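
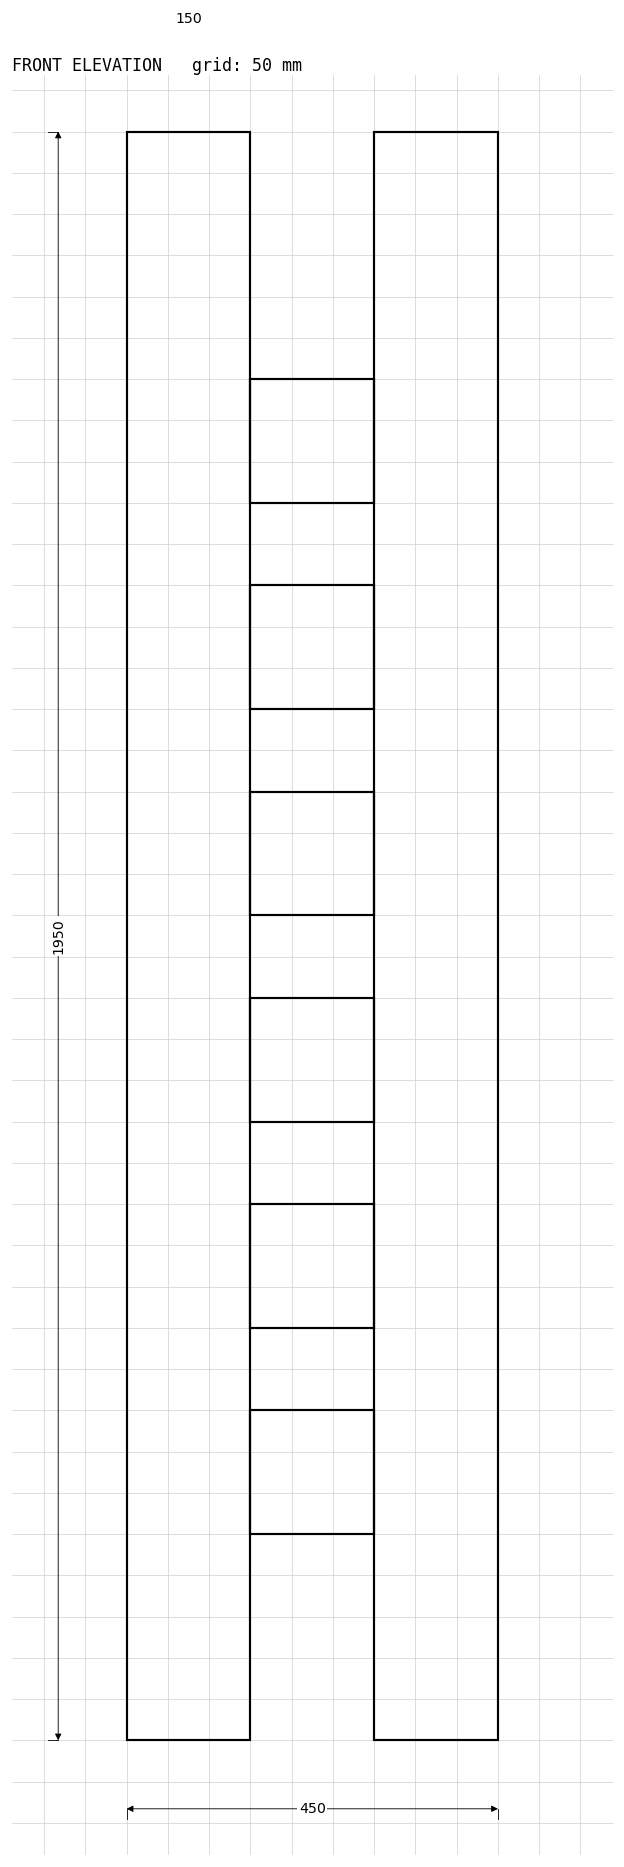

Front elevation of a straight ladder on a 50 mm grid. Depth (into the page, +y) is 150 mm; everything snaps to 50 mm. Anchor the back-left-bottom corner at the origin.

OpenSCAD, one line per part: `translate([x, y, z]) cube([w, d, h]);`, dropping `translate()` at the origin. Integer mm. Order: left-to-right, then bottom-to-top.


cube([150, 150, 1950]);
translate([150, 0, 250]) cube([150, 150, 150]);
translate([150, 0, 500]) cube([150, 150, 150]);
translate([150, 0, 750]) cube([150, 150, 150]);
translate([150, 0, 1000]) cube([150, 150, 150]);
translate([150, 0, 1250]) cube([150, 150, 150]);
translate([150, 0, 1500]) cube([150, 150, 150]);
translate([300, 0, 0]) cube([150, 150, 1950]);


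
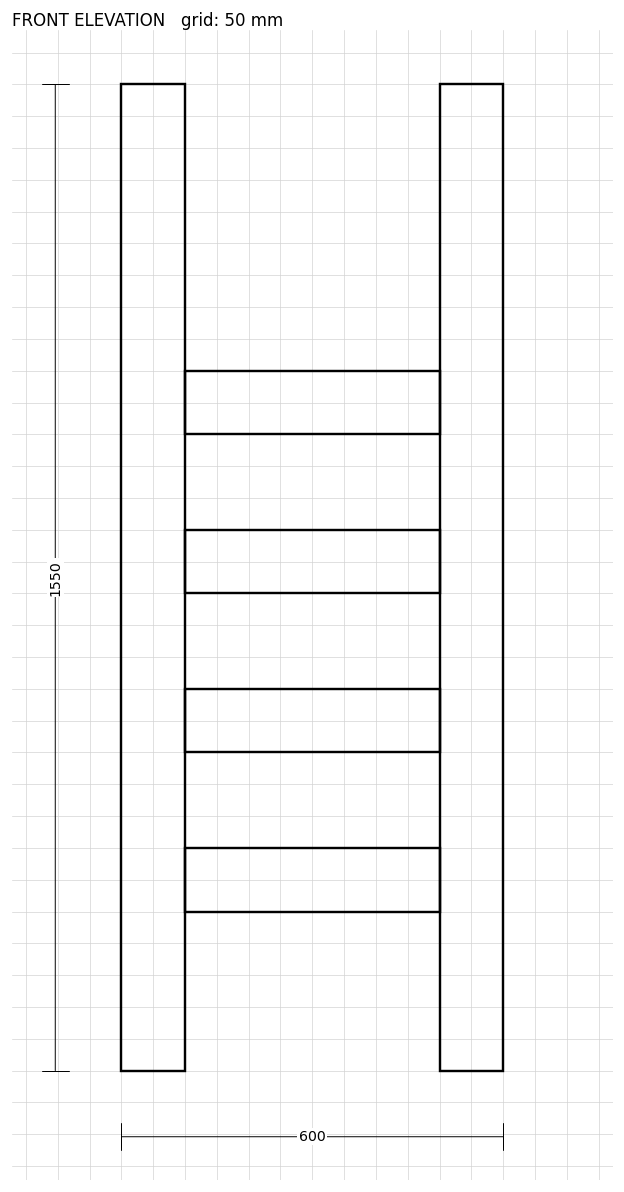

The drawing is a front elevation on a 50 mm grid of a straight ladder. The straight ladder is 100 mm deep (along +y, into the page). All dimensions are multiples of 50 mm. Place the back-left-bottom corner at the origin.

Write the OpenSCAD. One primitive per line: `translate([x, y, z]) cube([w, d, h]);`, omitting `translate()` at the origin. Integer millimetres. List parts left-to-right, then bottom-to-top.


cube([100, 100, 1550]);
translate([100, 0, 250]) cube([400, 100, 100]);
translate([100, 0, 500]) cube([400, 100, 100]);
translate([100, 0, 750]) cube([400, 100, 100]);
translate([100, 0, 1000]) cube([400, 100, 100]);
translate([500, 0, 0]) cube([100, 100, 1550]);


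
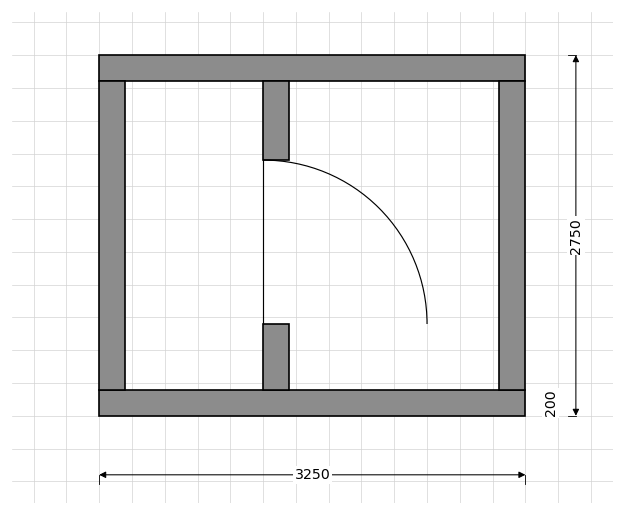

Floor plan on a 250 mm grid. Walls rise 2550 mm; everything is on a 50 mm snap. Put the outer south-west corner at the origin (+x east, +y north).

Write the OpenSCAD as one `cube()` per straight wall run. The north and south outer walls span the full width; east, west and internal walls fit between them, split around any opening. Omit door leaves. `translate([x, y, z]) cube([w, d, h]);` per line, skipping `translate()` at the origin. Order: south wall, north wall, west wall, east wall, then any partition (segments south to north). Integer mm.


cube([3250, 200, 2550]);
translate([0, 2550, 0]) cube([3250, 200, 2550]);
translate([0, 200, 0]) cube([200, 2350, 2550]);
translate([3050, 200, 0]) cube([200, 2350, 2550]);
translate([1250, 200, 0]) cube([200, 500, 2550]);
translate([1250, 1950, 0]) cube([200, 600, 2550]);


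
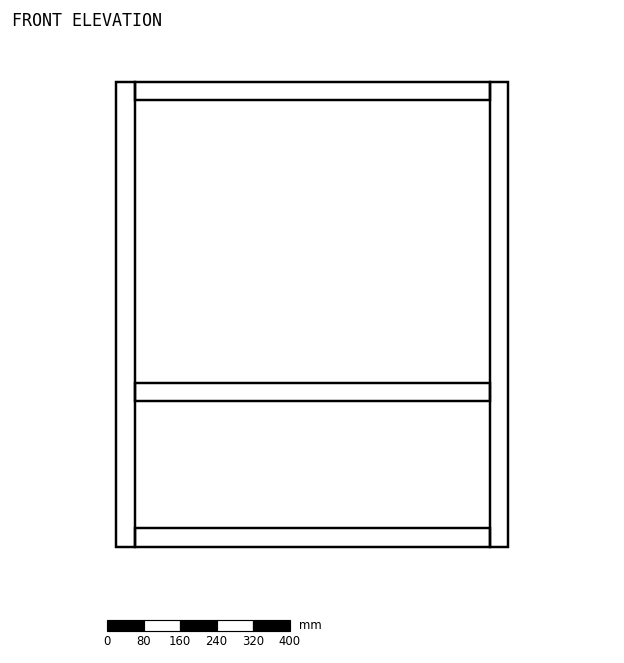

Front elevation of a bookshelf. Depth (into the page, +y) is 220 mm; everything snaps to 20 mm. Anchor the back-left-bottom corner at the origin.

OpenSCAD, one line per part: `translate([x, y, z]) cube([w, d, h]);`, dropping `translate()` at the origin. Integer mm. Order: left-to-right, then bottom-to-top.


cube([40, 220, 1020]);
translate([40, 0, 0]) cube([780, 220, 40]);
translate([40, 0, 320]) cube([780, 220, 40]);
translate([40, 0, 980]) cube([780, 220, 40]);
translate([820, 0, 0]) cube([40, 220, 1020]);


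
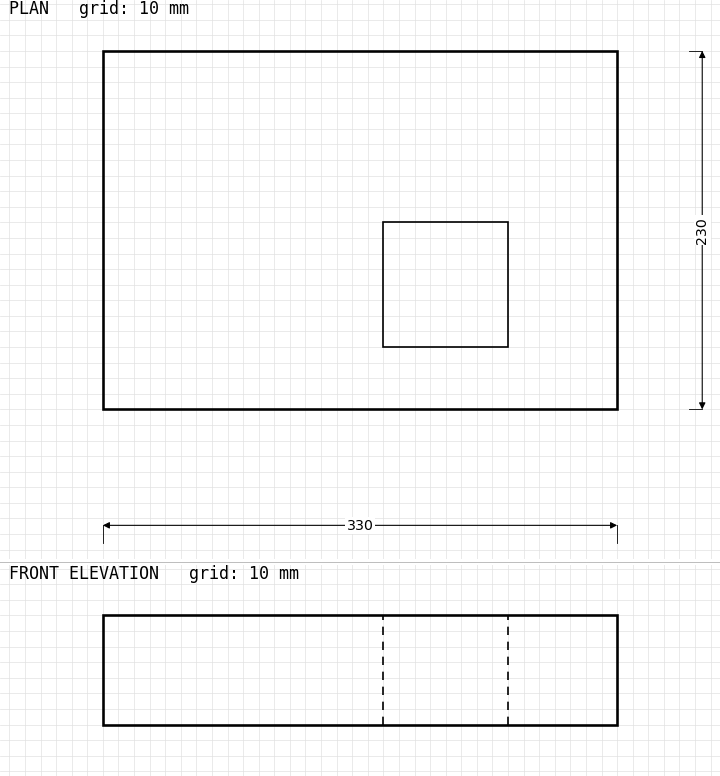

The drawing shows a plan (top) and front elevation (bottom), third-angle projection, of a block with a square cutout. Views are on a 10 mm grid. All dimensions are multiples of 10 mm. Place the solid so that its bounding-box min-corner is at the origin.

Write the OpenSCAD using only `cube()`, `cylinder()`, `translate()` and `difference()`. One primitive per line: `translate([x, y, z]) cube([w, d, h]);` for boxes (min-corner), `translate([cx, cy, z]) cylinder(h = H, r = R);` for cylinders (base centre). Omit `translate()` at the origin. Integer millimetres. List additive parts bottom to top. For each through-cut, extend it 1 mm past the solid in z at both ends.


difference() {
  cube([330, 230, 70]);
  translate([180, 40, -1]) cube([80, 80, 72]);
}


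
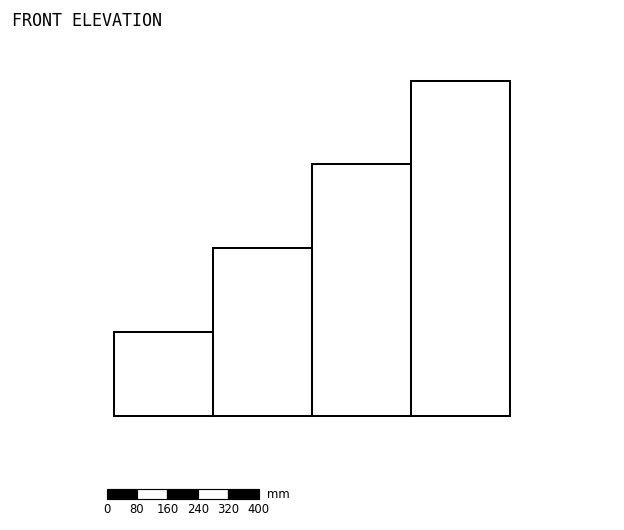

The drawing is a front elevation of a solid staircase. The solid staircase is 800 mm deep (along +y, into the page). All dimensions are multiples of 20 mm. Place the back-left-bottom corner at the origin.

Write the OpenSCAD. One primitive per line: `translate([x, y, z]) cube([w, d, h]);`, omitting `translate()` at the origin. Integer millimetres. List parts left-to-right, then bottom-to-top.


cube([260, 800, 220]);
translate([260, 0, 0]) cube([260, 800, 440]);
translate([520, 0, 0]) cube([260, 800, 660]);
translate([780, 0, 0]) cube([260, 800, 880]);


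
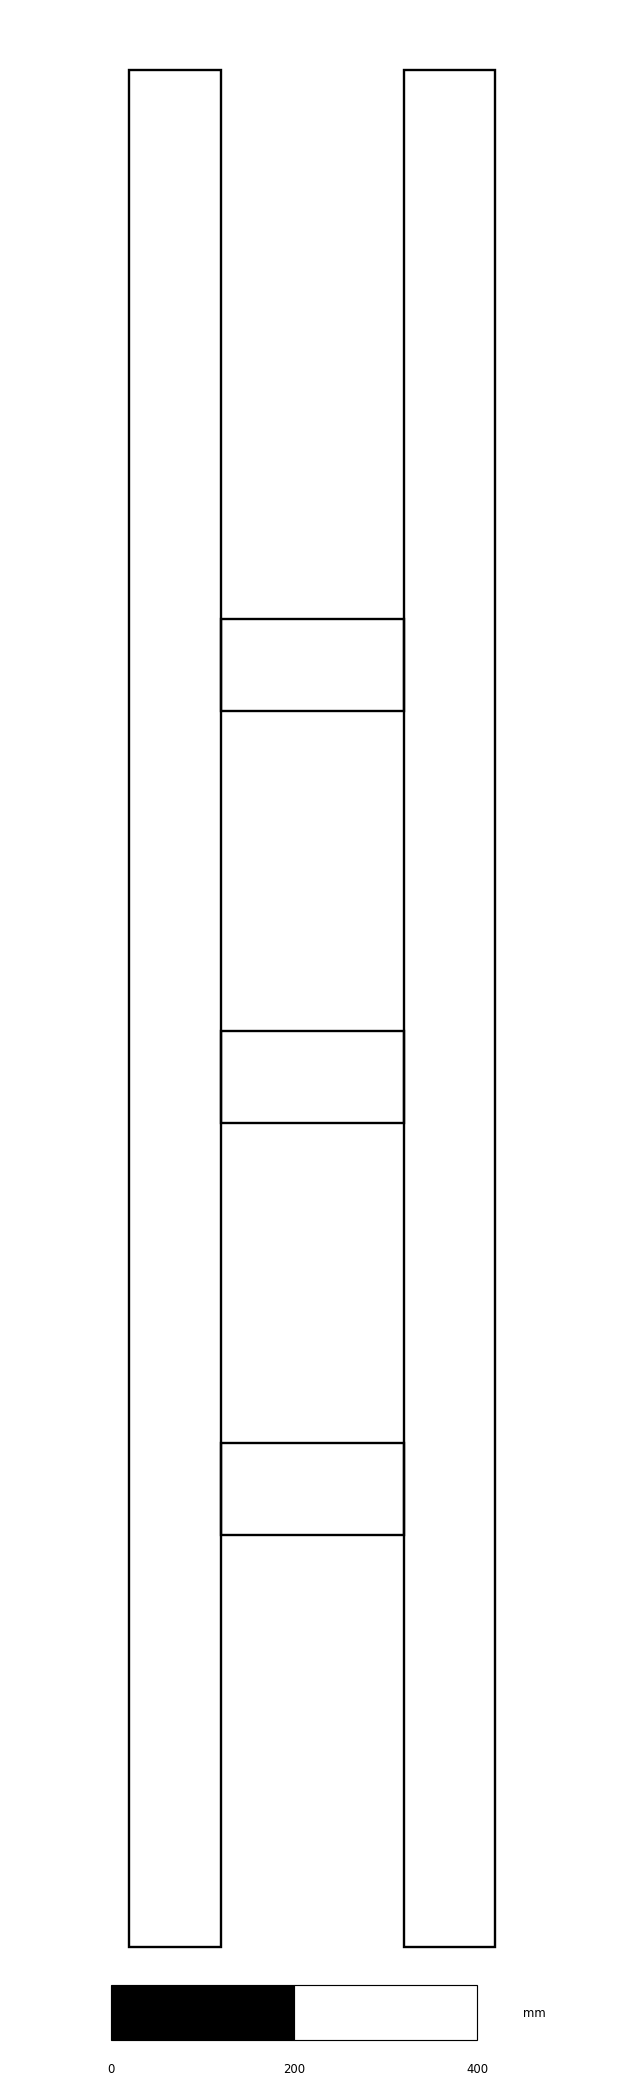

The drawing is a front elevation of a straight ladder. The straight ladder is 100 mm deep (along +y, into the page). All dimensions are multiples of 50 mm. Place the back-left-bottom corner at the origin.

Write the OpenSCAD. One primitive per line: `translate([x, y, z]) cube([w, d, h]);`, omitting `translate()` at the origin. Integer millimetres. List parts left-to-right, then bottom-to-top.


cube([100, 100, 2050]);
translate([100, 0, 450]) cube([200, 100, 100]);
translate([100, 0, 900]) cube([200, 100, 100]);
translate([100, 0, 1350]) cube([200, 100, 100]);
translate([300, 0, 0]) cube([100, 100, 2050]);


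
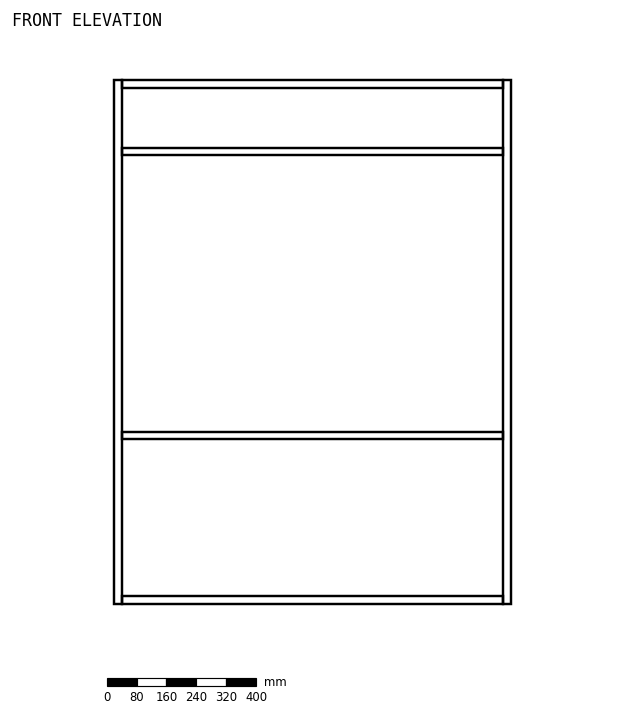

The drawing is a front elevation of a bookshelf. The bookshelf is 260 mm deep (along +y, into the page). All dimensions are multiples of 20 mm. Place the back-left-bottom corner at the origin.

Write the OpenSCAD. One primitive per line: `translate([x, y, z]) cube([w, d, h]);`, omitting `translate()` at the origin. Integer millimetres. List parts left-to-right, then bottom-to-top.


cube([20, 260, 1400]);
translate([20, 0, 0]) cube([1020, 260, 20]);
translate([20, 0, 440]) cube([1020, 260, 20]);
translate([20, 0, 1200]) cube([1020, 260, 20]);
translate([20, 0, 1380]) cube([1020, 260, 20]);
translate([1040, 0, 0]) cube([20, 260, 1400]);


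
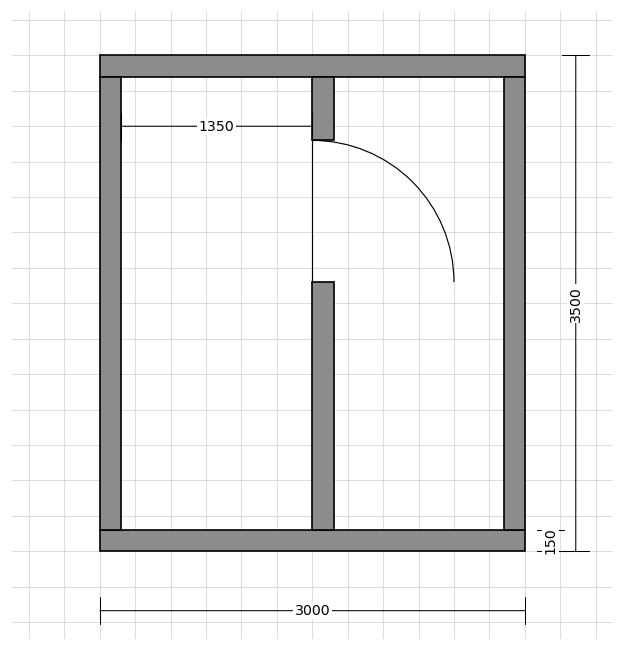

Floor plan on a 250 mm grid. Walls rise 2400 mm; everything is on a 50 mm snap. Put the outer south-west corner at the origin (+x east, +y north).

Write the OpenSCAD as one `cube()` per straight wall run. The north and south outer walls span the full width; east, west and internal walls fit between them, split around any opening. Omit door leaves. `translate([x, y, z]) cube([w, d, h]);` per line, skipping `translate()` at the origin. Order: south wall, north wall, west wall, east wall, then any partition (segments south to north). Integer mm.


cube([3000, 150, 2400]);
translate([0, 3350, 0]) cube([3000, 150, 2400]);
translate([0, 150, 0]) cube([150, 3200, 2400]);
translate([2850, 150, 0]) cube([150, 3200, 2400]);
translate([1500, 150, 0]) cube([150, 1750, 2400]);
translate([1500, 2900, 0]) cube([150, 450, 2400]);


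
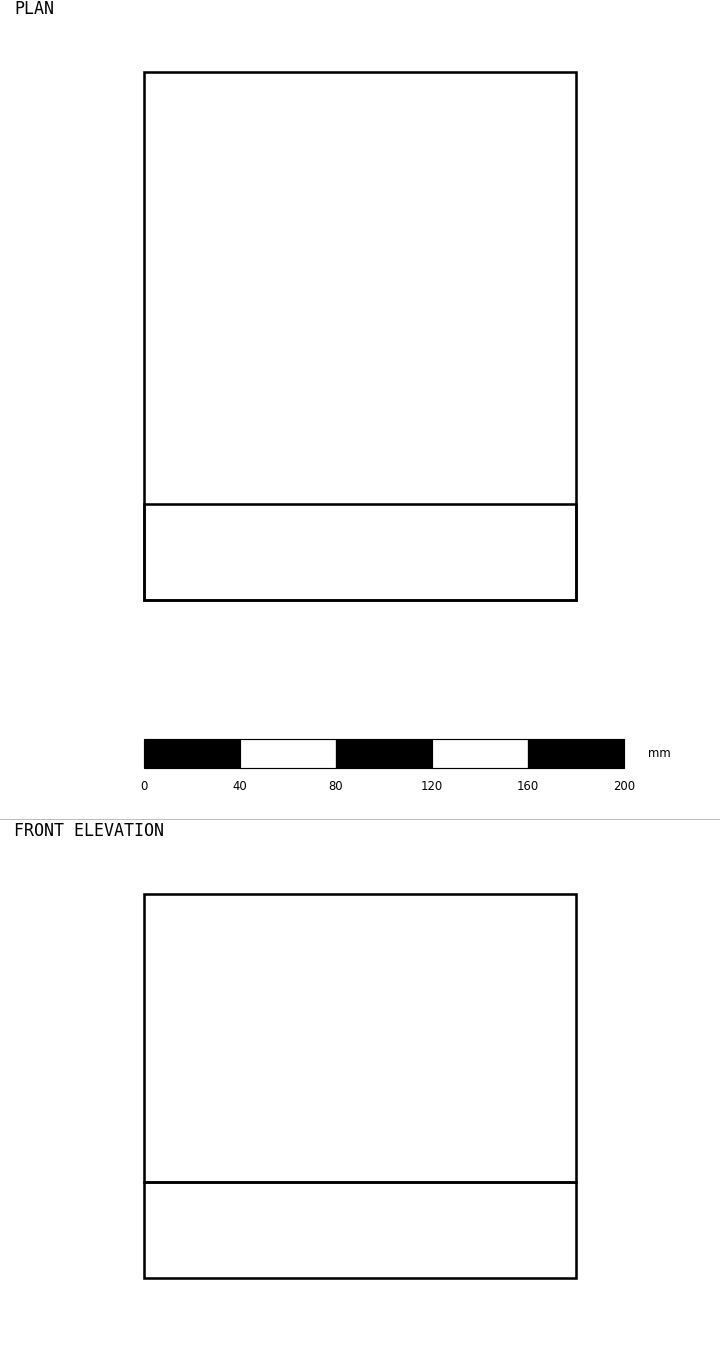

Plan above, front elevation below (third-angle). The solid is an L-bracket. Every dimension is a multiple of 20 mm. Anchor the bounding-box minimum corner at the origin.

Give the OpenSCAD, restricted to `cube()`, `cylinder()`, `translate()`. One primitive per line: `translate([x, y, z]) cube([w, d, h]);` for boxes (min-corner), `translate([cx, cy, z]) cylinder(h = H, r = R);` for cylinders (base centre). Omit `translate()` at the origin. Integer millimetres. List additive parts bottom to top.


cube([180, 220, 40]);
translate([0, 0, 40]) cube([180, 40, 120]);


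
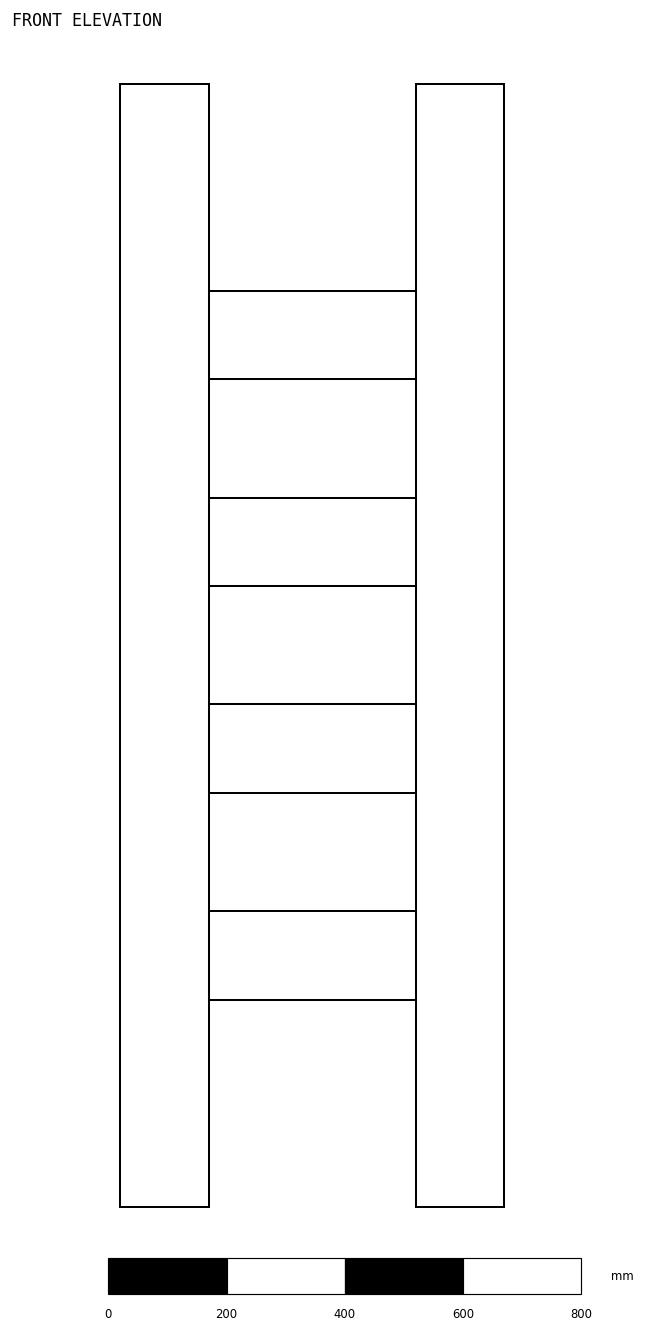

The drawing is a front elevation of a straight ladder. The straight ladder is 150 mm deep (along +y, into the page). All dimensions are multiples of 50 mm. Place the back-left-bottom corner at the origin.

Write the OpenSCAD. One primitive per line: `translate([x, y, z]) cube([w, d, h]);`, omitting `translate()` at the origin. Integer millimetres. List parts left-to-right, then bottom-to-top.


cube([150, 150, 1900]);
translate([150, 0, 350]) cube([350, 150, 150]);
translate([150, 0, 700]) cube([350, 150, 150]);
translate([150, 0, 1050]) cube([350, 150, 150]);
translate([150, 0, 1400]) cube([350, 150, 150]);
translate([500, 0, 0]) cube([150, 150, 1900]);


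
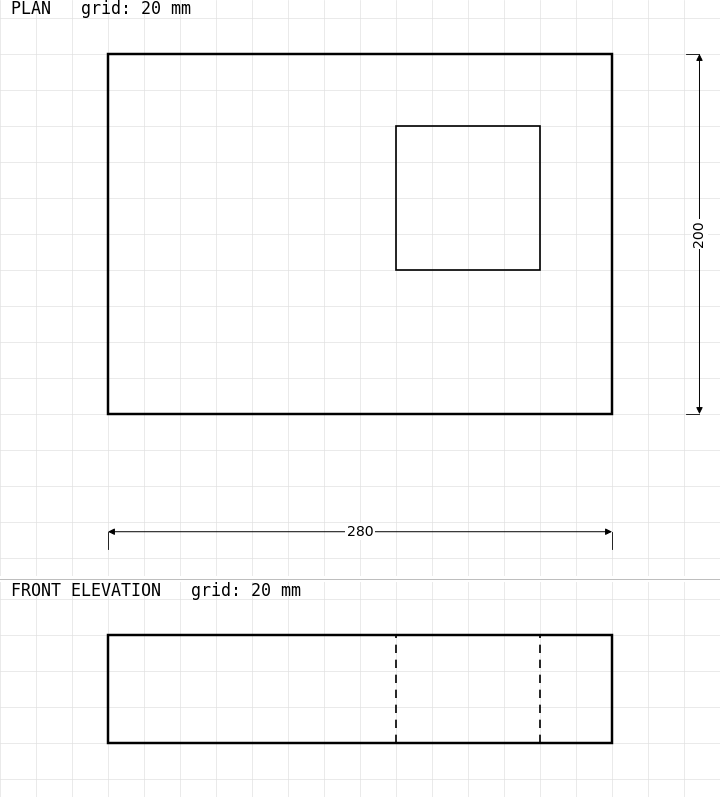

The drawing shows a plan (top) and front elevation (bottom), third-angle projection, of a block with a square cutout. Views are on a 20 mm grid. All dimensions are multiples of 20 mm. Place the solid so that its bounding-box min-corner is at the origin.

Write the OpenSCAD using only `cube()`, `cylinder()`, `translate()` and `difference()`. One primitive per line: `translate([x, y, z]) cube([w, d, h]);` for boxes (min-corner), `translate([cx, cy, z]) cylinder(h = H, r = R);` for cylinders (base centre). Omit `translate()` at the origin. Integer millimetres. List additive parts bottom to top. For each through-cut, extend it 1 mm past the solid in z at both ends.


difference() {
  cube([280, 200, 60]);
  translate([160, 80, -1]) cube([80, 80, 62]);
}


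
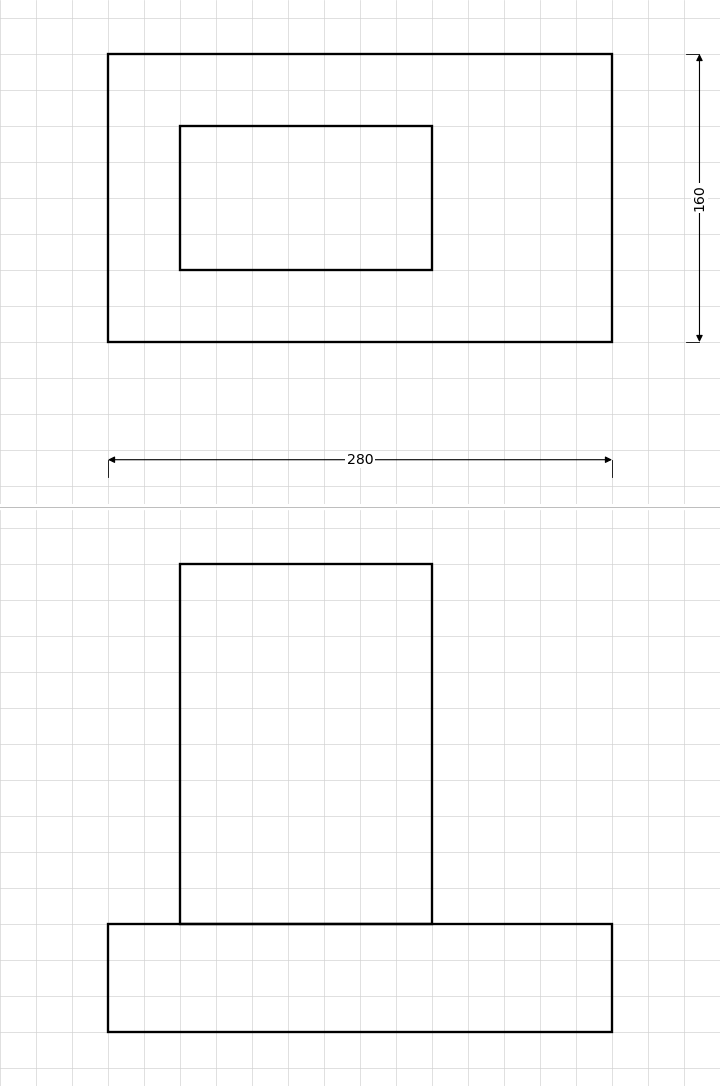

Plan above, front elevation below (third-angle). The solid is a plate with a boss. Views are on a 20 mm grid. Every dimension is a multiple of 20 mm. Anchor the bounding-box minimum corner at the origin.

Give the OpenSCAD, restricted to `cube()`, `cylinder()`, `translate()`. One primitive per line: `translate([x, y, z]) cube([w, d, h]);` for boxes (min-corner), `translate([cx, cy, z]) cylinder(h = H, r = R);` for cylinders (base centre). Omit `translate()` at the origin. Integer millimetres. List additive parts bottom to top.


cube([280, 160, 60]);
translate([40, 40, 60]) cube([140, 80, 200]);


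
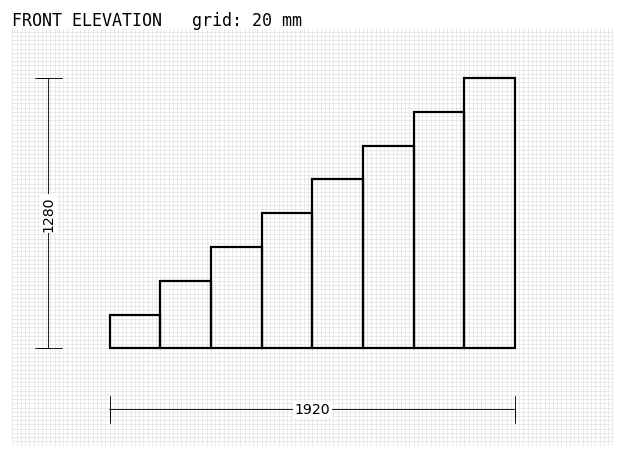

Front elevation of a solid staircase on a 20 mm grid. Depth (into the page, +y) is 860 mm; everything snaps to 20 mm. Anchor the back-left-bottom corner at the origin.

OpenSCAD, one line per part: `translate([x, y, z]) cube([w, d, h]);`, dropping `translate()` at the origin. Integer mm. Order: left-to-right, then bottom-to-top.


cube([240, 860, 160]);
translate([240, 0, 0]) cube([240, 860, 320]);
translate([480, 0, 0]) cube([240, 860, 480]);
translate([720, 0, 0]) cube([240, 860, 640]);
translate([960, 0, 0]) cube([240, 860, 800]);
translate([1200, 0, 0]) cube([240, 860, 960]);
translate([1440, 0, 0]) cube([240, 860, 1120]);
translate([1680, 0, 0]) cube([240, 860, 1280]);


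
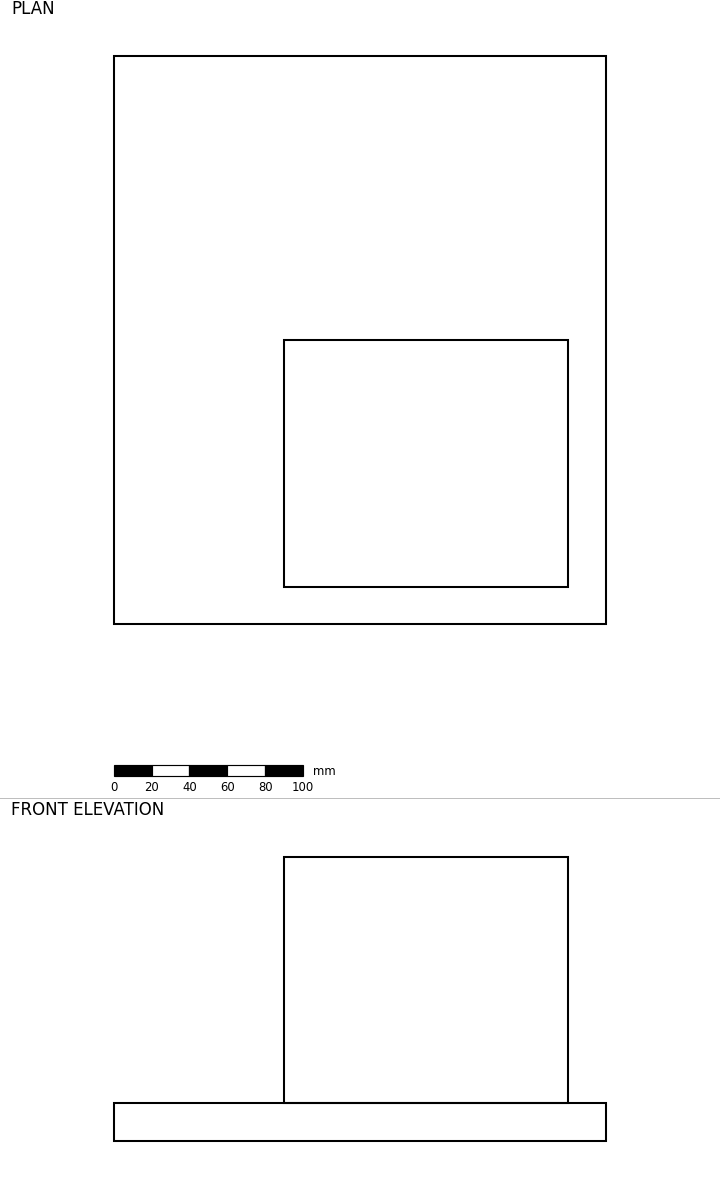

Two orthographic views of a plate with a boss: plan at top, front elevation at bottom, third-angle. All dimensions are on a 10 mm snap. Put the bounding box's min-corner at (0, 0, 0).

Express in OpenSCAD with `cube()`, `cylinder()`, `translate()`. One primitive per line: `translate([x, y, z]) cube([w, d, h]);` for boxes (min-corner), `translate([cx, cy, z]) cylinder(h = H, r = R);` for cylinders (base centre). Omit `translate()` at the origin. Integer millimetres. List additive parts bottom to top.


cube([260, 300, 20]);
translate([90, 20, 20]) cube([150, 130, 130]);


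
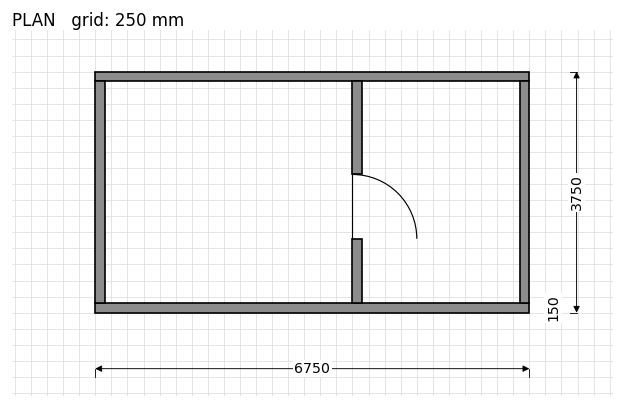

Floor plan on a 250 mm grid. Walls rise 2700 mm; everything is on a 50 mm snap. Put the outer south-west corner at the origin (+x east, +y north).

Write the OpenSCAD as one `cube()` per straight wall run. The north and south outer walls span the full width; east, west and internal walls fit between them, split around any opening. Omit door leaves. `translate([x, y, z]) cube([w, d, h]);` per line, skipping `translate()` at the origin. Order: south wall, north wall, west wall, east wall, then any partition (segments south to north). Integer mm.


cube([6750, 150, 2700]);
translate([0, 3600, 0]) cube([6750, 150, 2700]);
translate([0, 150, 0]) cube([150, 3450, 2700]);
translate([6600, 150, 0]) cube([150, 3450, 2700]);
translate([4000, 150, 0]) cube([150, 1000, 2700]);
translate([4000, 2150, 0]) cube([150, 1450, 2700]);


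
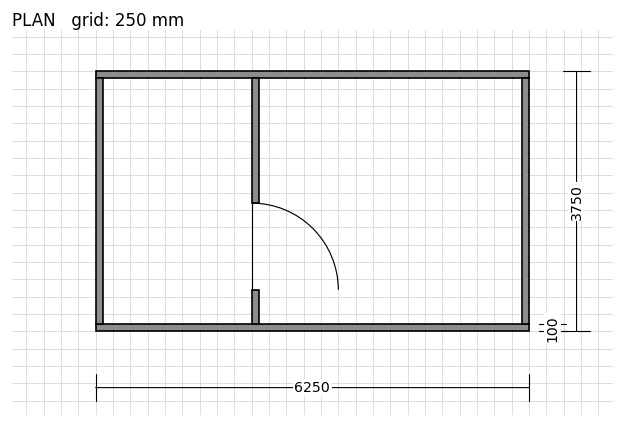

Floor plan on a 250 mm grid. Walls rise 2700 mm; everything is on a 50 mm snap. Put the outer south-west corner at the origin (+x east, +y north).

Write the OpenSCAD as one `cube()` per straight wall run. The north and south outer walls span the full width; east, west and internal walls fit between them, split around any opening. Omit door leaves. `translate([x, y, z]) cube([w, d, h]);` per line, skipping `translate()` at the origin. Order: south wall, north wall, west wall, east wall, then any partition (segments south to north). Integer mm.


cube([6250, 100, 2700]);
translate([0, 3650, 0]) cube([6250, 100, 2700]);
translate([0, 100, 0]) cube([100, 3550, 2700]);
translate([6150, 100, 0]) cube([100, 3550, 2700]);
translate([2250, 100, 0]) cube([100, 500, 2700]);
translate([2250, 1850, 0]) cube([100, 1800, 2700]);


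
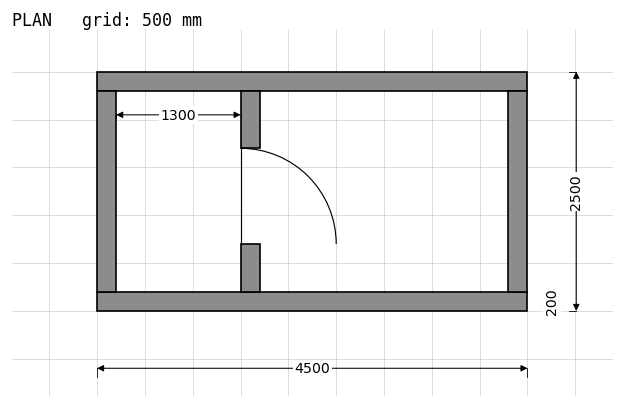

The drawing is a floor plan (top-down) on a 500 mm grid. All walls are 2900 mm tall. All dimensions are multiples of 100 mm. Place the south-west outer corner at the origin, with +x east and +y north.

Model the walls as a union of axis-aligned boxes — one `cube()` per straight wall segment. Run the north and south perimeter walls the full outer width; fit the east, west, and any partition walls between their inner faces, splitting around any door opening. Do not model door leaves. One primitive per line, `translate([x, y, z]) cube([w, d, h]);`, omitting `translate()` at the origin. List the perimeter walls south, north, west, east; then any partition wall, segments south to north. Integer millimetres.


cube([4500, 200, 2900]);
translate([0, 2300, 0]) cube([4500, 200, 2900]);
translate([0, 200, 0]) cube([200, 2100, 2900]);
translate([4300, 200, 0]) cube([200, 2100, 2900]);
translate([1500, 200, 0]) cube([200, 500, 2900]);
translate([1500, 1700, 0]) cube([200, 600, 2900]);


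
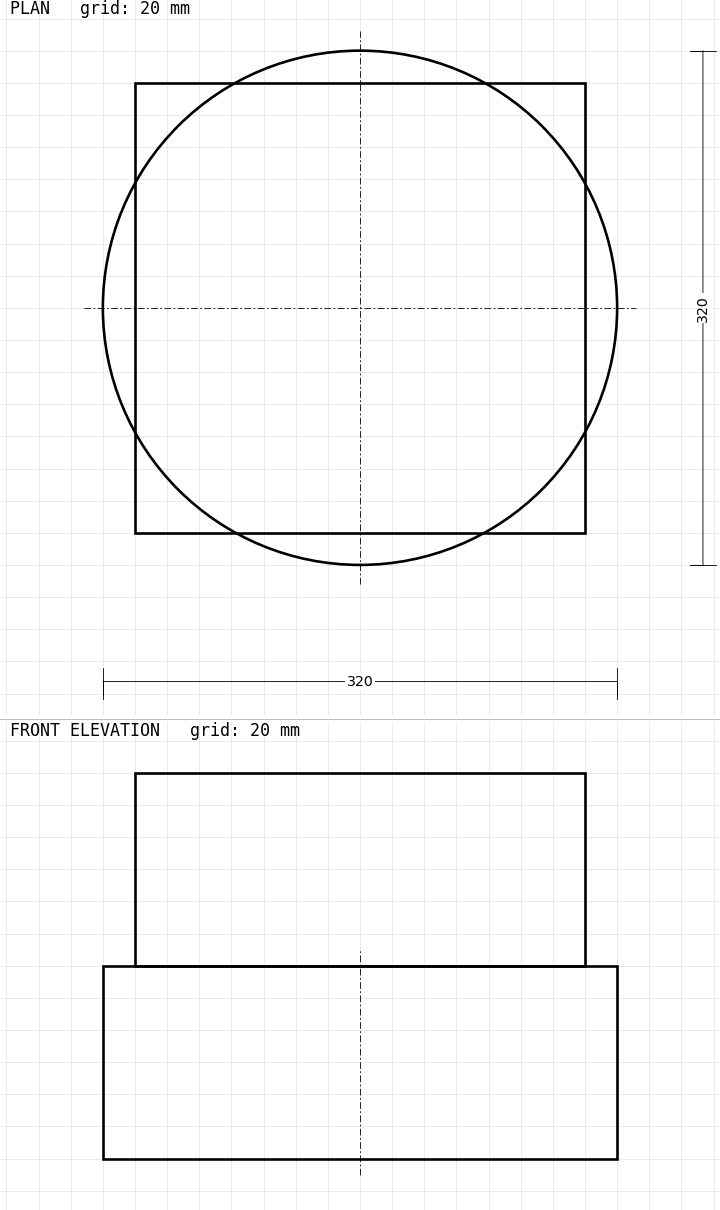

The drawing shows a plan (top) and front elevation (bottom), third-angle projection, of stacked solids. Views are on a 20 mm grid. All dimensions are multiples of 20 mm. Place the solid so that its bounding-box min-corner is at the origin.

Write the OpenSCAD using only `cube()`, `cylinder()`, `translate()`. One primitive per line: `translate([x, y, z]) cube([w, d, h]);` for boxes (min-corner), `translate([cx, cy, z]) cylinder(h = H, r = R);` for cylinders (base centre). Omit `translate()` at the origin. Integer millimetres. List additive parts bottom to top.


translate([160, 160, 0]) cylinder(h = 120, r = 160);
translate([20, 20, 120]) cube([280, 280, 120]);


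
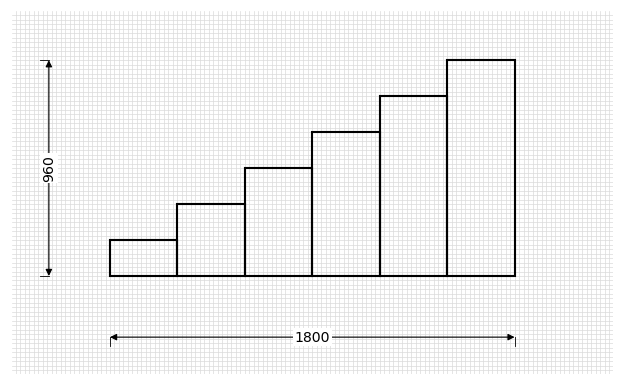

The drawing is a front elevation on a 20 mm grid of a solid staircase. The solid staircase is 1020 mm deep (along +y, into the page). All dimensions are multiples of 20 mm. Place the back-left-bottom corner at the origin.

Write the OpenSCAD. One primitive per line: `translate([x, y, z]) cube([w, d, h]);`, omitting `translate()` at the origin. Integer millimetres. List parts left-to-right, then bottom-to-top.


cube([300, 1020, 160]);
translate([300, 0, 0]) cube([300, 1020, 320]);
translate([600, 0, 0]) cube([300, 1020, 480]);
translate([900, 0, 0]) cube([300, 1020, 640]);
translate([1200, 0, 0]) cube([300, 1020, 800]);
translate([1500, 0, 0]) cube([300, 1020, 960]);


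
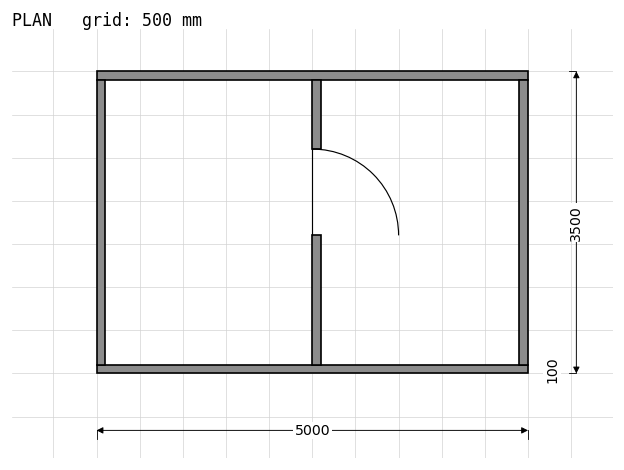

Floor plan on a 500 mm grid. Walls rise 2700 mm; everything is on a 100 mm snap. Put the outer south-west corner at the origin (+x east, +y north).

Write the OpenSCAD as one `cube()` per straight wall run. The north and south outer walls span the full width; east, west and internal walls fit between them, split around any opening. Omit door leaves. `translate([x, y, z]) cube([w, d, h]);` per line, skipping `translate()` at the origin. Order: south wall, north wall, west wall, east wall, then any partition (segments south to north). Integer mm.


cube([5000, 100, 2700]);
translate([0, 3400, 0]) cube([5000, 100, 2700]);
translate([0, 100, 0]) cube([100, 3300, 2700]);
translate([4900, 100, 0]) cube([100, 3300, 2700]);
translate([2500, 100, 0]) cube([100, 1500, 2700]);
translate([2500, 2600, 0]) cube([100, 800, 2700]);


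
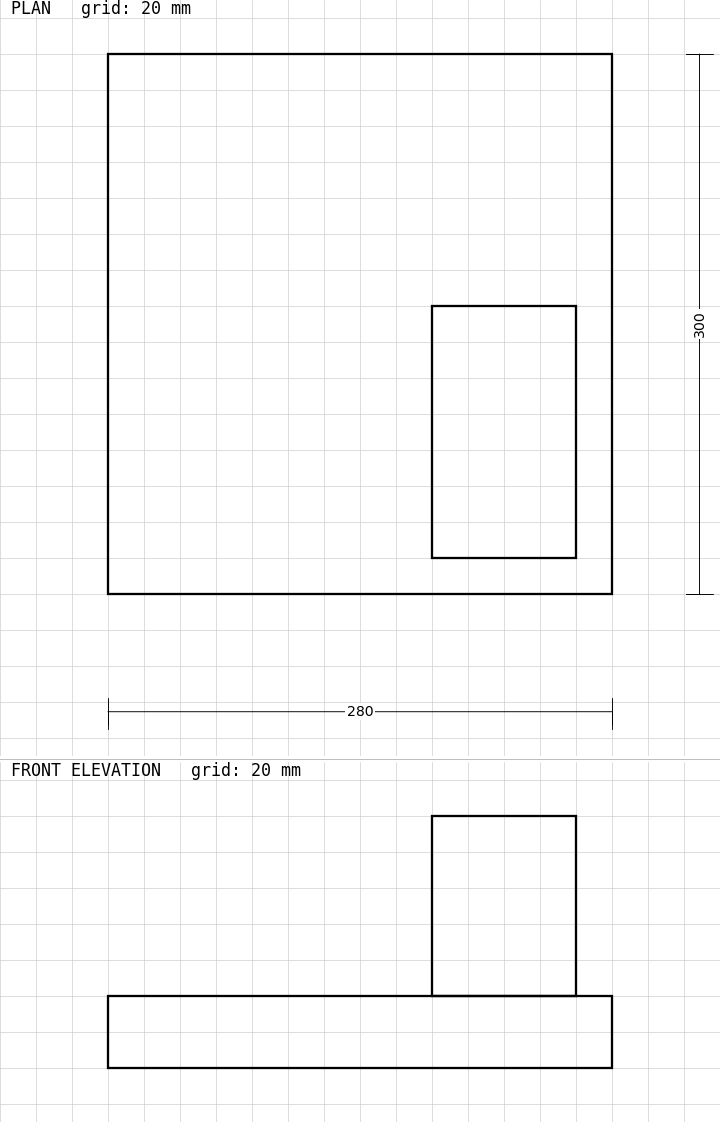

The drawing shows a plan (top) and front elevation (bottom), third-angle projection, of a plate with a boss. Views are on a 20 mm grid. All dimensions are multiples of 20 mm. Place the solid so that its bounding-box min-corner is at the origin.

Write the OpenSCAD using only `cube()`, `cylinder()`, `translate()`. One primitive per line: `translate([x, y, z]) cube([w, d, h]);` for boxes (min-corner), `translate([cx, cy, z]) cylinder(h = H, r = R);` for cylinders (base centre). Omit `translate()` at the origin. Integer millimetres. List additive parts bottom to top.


cube([280, 300, 40]);
translate([180, 20, 40]) cube([80, 140, 100]);


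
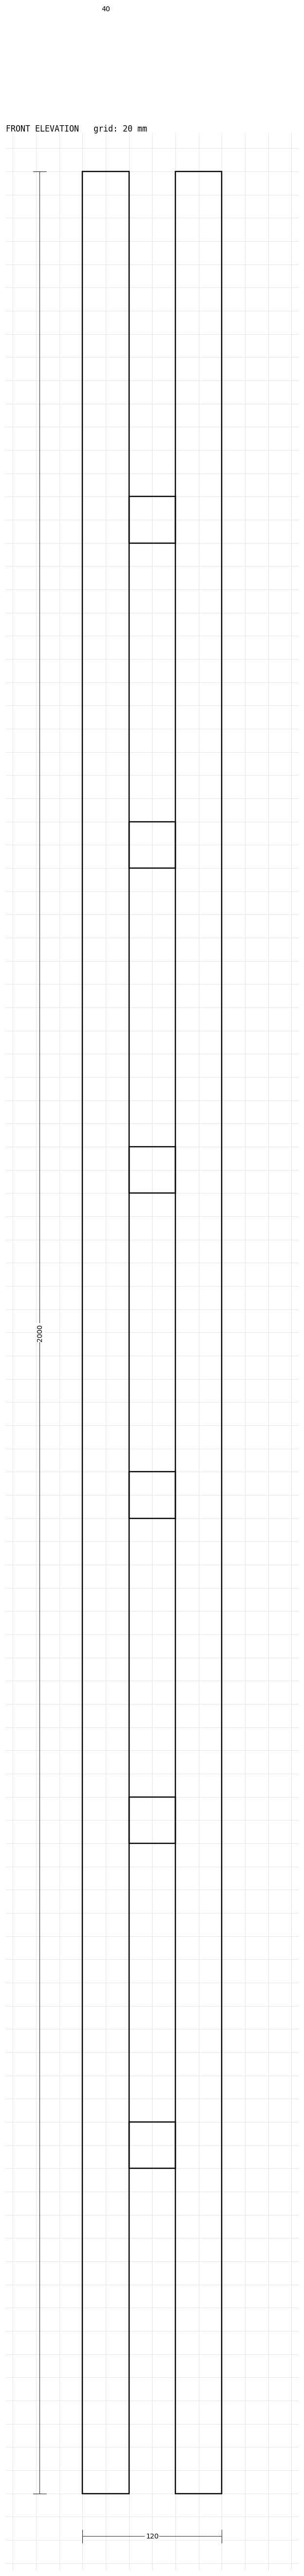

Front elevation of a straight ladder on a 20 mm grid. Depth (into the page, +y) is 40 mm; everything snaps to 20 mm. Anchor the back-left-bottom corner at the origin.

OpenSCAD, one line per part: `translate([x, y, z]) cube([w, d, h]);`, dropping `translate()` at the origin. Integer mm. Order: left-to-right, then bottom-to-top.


cube([40, 40, 2000]);
translate([40, 0, 280]) cube([40, 40, 40]);
translate([40, 0, 560]) cube([40, 40, 40]);
translate([40, 0, 840]) cube([40, 40, 40]);
translate([40, 0, 1120]) cube([40, 40, 40]);
translate([40, 0, 1400]) cube([40, 40, 40]);
translate([40, 0, 1680]) cube([40, 40, 40]);
translate([80, 0, 0]) cube([40, 40, 2000]);


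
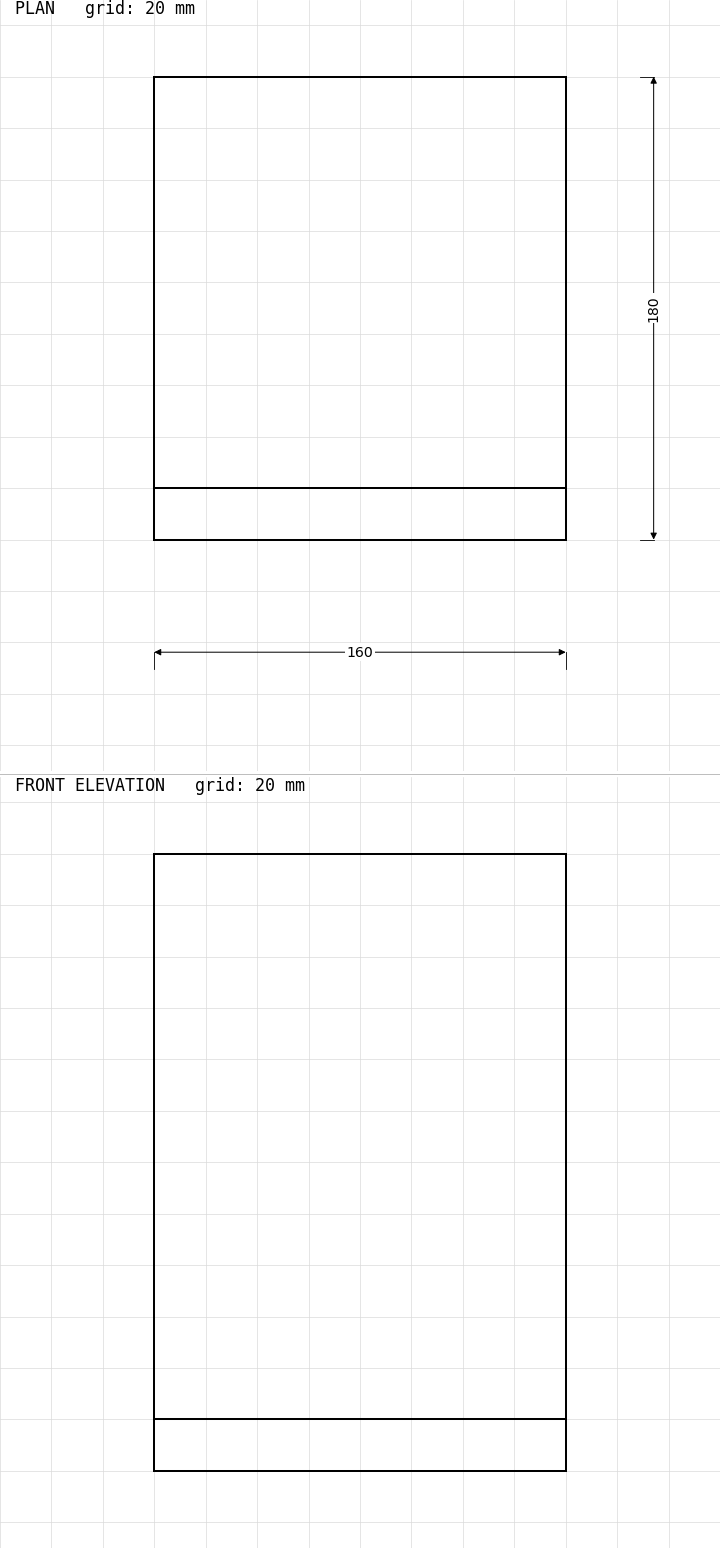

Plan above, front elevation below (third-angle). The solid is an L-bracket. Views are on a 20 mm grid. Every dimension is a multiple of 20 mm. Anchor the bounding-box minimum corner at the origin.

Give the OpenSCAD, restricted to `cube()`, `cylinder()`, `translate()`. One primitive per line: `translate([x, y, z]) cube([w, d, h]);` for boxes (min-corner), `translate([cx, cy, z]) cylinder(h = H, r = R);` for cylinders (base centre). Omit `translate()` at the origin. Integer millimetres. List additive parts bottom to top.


cube([160, 180, 20]);
translate([0, 0, 20]) cube([160, 20, 220]);


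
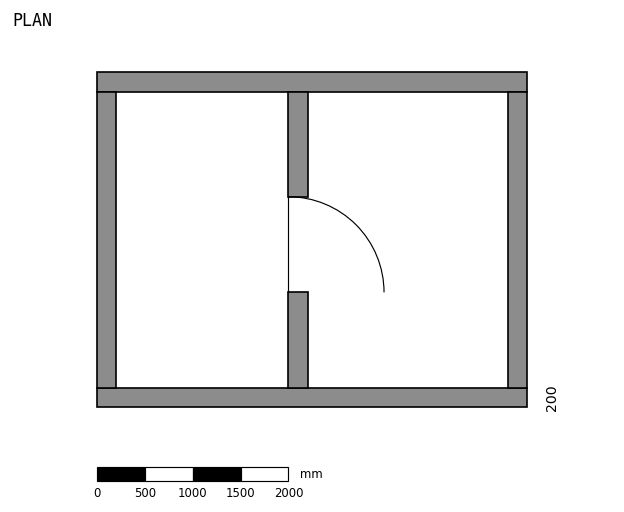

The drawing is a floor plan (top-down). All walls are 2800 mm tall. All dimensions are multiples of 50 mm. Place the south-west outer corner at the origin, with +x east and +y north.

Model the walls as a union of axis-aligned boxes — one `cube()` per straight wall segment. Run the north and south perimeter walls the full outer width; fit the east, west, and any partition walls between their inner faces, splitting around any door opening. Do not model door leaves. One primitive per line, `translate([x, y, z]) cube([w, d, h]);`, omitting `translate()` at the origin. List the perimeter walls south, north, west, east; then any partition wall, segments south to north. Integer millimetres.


cube([4500, 200, 2800]);
translate([0, 3300, 0]) cube([4500, 200, 2800]);
translate([0, 200, 0]) cube([200, 3100, 2800]);
translate([4300, 200, 0]) cube([200, 3100, 2800]);
translate([2000, 200, 0]) cube([200, 1000, 2800]);
translate([2000, 2200, 0]) cube([200, 1100, 2800]);


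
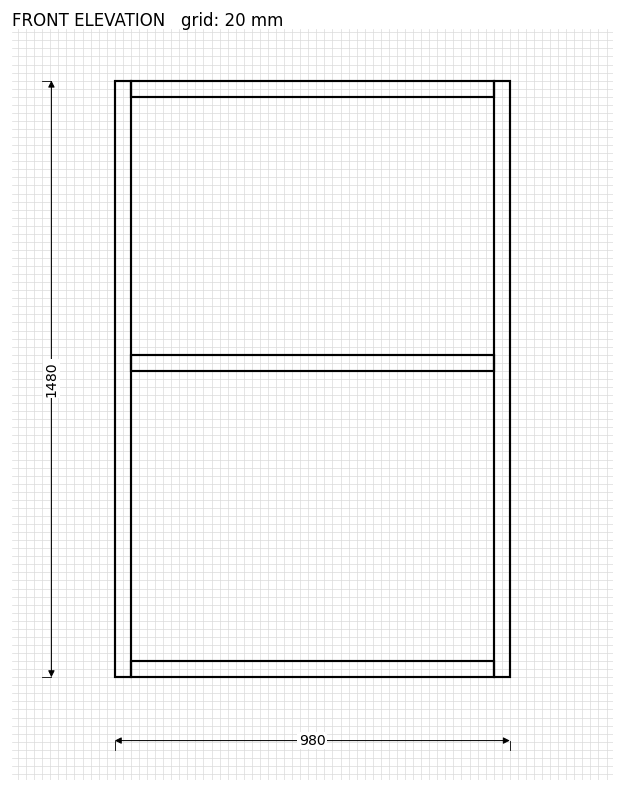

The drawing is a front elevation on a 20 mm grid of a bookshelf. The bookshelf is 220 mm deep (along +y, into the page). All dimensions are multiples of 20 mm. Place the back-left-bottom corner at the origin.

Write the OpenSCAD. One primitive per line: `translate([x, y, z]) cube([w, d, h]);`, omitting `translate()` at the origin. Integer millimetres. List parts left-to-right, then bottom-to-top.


cube([40, 220, 1480]);
translate([40, 0, 0]) cube([900, 220, 40]);
translate([40, 0, 760]) cube([900, 220, 40]);
translate([40, 0, 1440]) cube([900, 220, 40]);
translate([940, 0, 0]) cube([40, 220, 1480]);


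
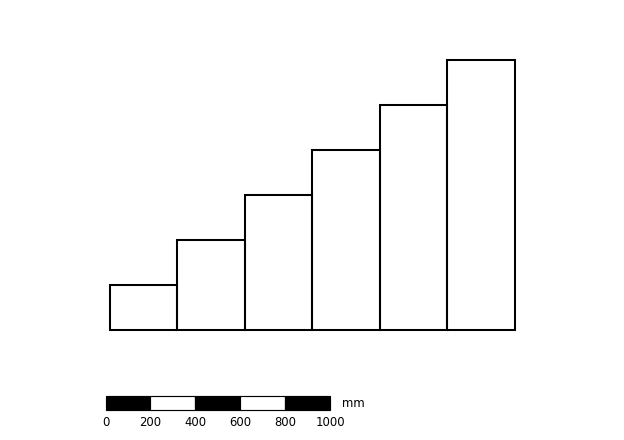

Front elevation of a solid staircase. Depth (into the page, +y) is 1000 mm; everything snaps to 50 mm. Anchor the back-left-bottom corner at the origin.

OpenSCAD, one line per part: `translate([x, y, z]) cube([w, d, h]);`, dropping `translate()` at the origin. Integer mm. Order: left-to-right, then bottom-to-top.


cube([300, 1000, 200]);
translate([300, 0, 0]) cube([300, 1000, 400]);
translate([600, 0, 0]) cube([300, 1000, 600]);
translate([900, 0, 0]) cube([300, 1000, 800]);
translate([1200, 0, 0]) cube([300, 1000, 1000]);
translate([1500, 0, 0]) cube([300, 1000, 1200]);


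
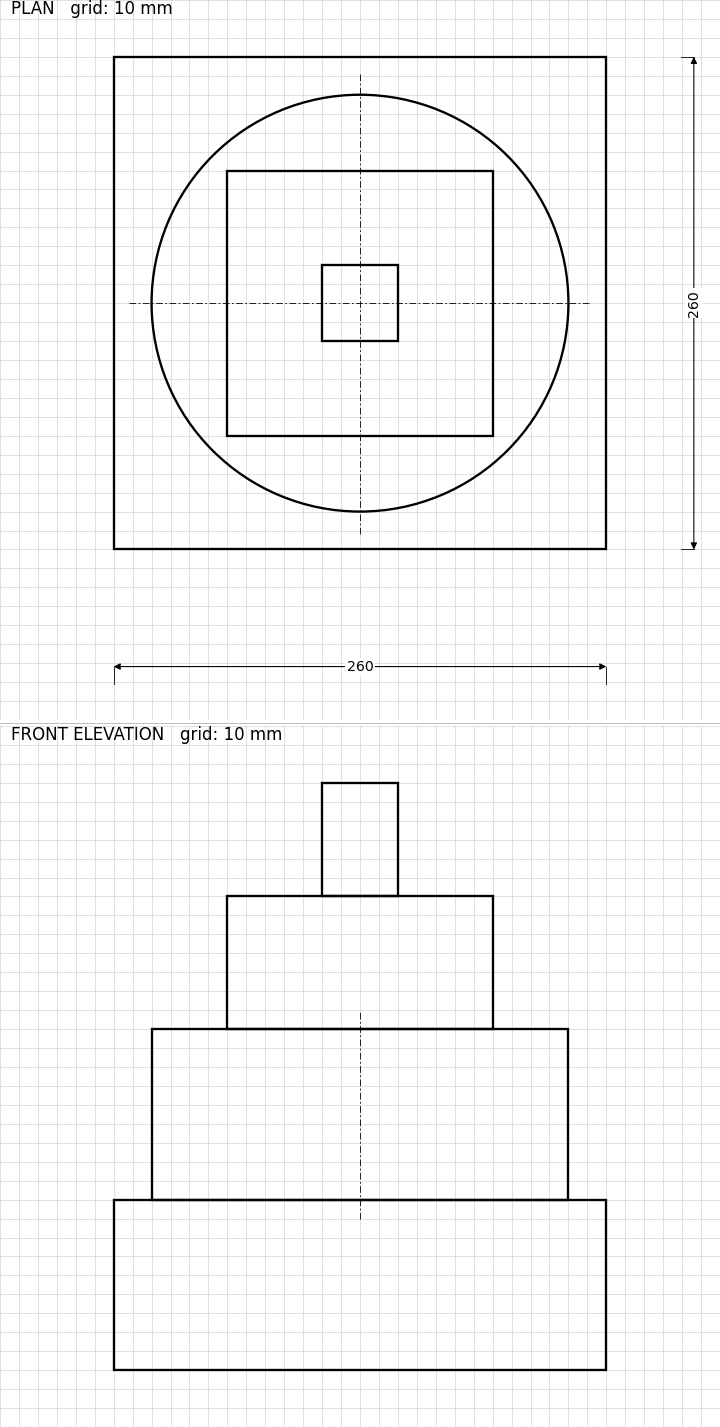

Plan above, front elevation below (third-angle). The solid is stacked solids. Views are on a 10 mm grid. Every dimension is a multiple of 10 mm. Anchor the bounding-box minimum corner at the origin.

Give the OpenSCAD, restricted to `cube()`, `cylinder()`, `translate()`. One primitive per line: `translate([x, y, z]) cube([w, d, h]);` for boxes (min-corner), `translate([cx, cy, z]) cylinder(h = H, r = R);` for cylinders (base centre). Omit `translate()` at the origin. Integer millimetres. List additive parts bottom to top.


cube([260, 260, 90]);
translate([130, 130, 90]) cylinder(h = 90, r = 110);
translate([60, 60, 180]) cube([140, 140, 70]);
translate([110, 110, 250]) cube([40, 40, 60]);


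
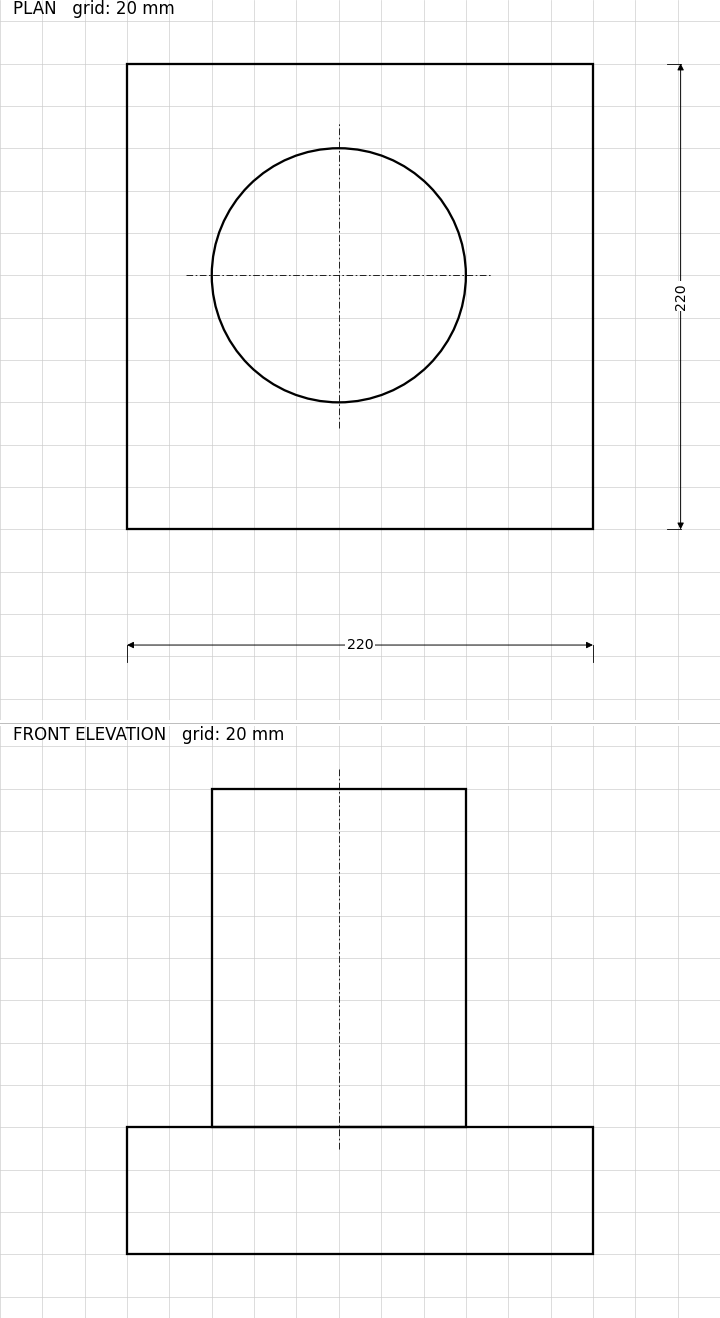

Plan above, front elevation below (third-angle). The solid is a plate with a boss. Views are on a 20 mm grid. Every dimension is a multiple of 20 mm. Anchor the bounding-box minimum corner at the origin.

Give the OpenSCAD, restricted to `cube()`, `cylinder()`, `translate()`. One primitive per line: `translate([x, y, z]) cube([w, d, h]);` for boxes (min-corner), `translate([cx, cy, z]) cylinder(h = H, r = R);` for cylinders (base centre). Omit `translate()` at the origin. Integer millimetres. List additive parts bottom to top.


cube([220, 220, 60]);
translate([100, 120, 60]) cylinder(h = 160, r = 60);


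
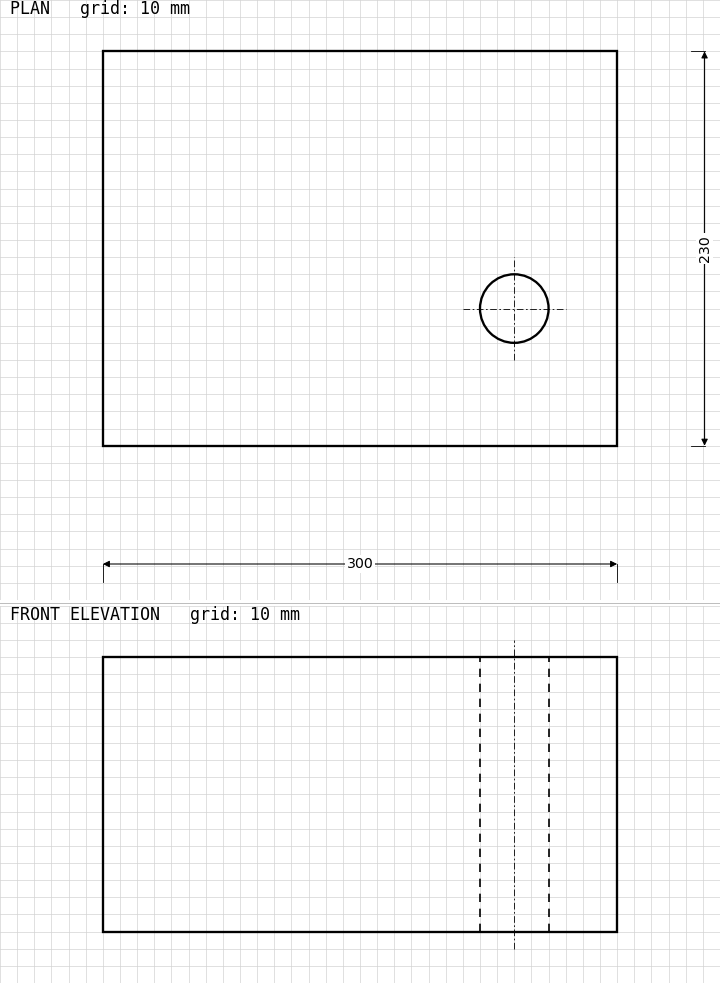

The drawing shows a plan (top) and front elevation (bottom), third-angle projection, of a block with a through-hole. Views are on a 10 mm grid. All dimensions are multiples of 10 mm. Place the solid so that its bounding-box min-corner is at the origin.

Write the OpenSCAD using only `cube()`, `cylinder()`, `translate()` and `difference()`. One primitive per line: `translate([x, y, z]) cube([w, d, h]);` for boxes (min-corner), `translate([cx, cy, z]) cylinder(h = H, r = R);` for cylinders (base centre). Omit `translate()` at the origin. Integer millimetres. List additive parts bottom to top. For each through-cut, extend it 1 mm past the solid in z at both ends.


difference() {
  cube([300, 230, 160]);
  translate([240, 80, -1]) cylinder(h = 162, r = 20);
}


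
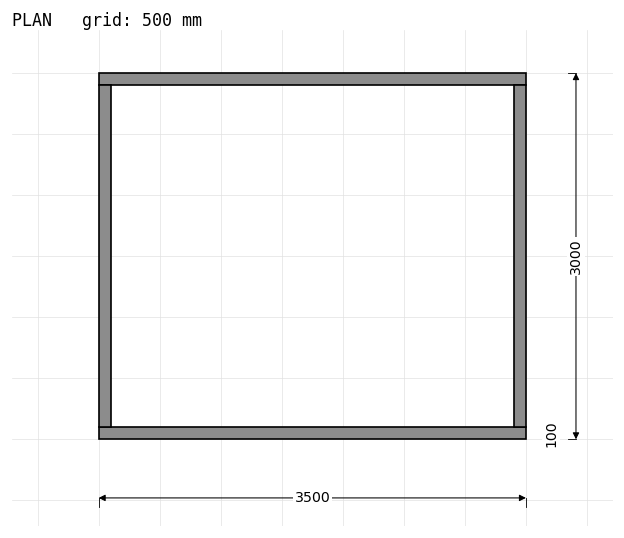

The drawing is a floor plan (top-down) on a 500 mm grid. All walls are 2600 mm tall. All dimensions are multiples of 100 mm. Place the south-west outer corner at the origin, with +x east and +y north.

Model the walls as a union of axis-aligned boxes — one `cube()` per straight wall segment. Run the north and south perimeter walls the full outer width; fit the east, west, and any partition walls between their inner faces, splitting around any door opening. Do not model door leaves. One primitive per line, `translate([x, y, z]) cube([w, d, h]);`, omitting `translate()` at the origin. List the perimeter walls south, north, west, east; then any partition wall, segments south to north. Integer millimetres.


cube([3500, 100, 2600]);
translate([0, 2900, 0]) cube([3500, 100, 2600]);
translate([0, 100, 0]) cube([100, 2800, 2600]);
translate([3400, 100, 0]) cube([100, 2800, 2600]);


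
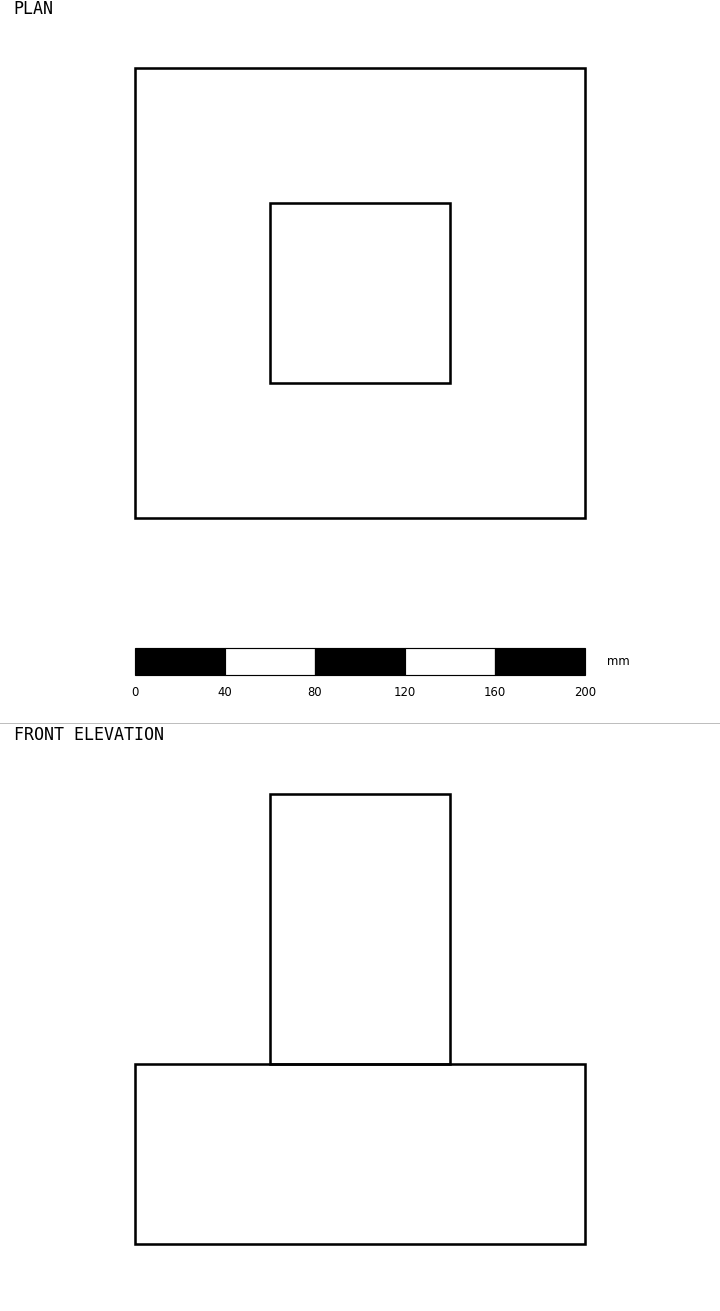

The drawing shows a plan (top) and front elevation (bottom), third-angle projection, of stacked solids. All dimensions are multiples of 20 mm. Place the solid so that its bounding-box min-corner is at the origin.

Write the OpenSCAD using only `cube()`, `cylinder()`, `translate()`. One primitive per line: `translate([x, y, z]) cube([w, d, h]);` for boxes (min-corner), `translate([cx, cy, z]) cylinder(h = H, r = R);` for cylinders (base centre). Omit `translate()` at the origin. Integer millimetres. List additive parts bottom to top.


cube([200, 200, 80]);
translate([60, 60, 80]) cube([80, 80, 120]);


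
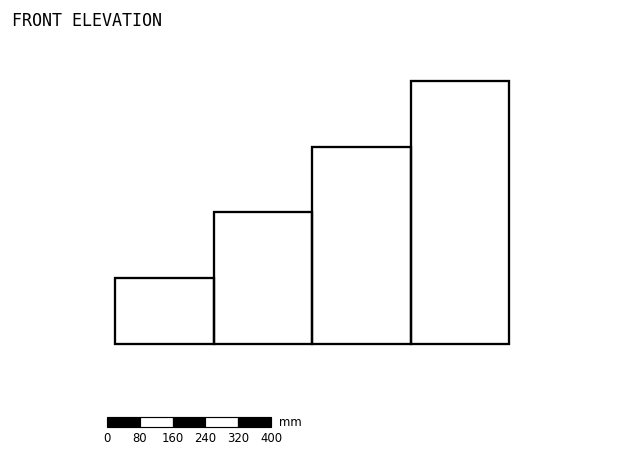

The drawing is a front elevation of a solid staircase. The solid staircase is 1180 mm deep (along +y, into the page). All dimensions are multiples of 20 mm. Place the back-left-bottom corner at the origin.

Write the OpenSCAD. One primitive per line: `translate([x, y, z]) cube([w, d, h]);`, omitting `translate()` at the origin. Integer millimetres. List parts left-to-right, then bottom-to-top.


cube([240, 1180, 160]);
translate([240, 0, 0]) cube([240, 1180, 320]);
translate([480, 0, 0]) cube([240, 1180, 480]);
translate([720, 0, 0]) cube([240, 1180, 640]);


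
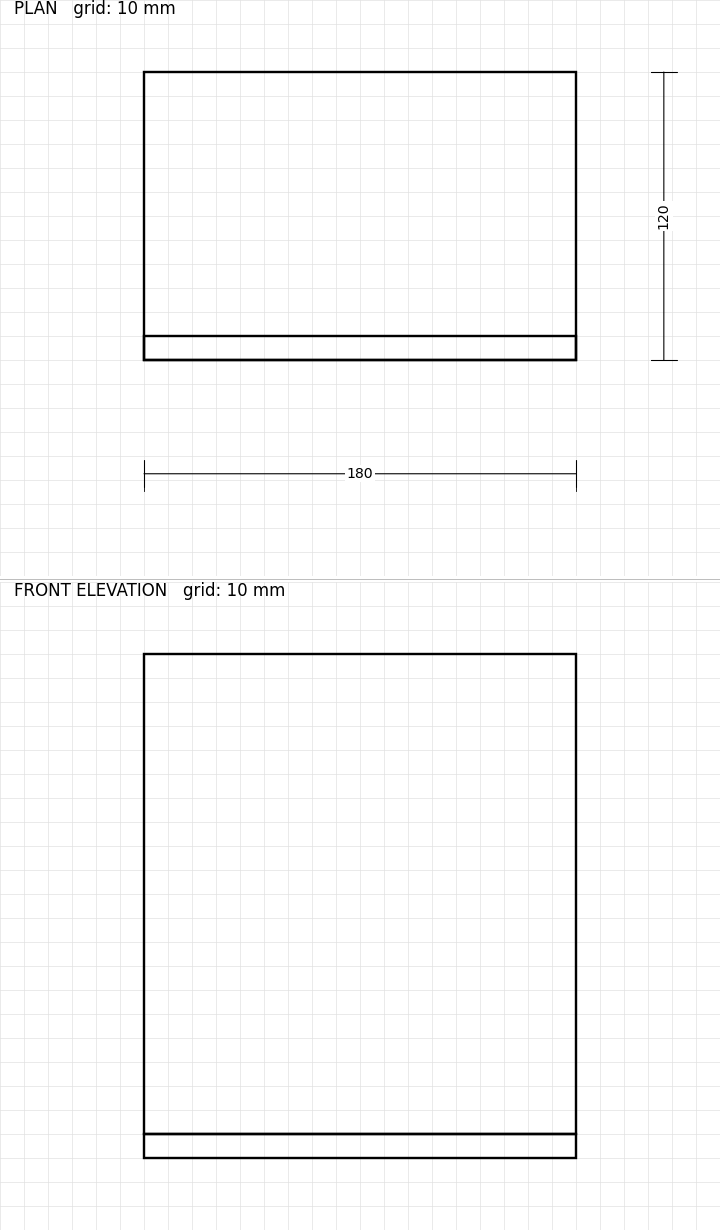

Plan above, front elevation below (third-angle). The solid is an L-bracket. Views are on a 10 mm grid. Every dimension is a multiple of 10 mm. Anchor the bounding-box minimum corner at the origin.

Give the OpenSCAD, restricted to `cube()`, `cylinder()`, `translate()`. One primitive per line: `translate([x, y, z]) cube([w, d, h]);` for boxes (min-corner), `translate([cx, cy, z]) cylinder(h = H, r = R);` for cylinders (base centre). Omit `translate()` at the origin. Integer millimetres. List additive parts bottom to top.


cube([180, 120, 10]);
translate([0, 0, 10]) cube([180, 10, 200]);


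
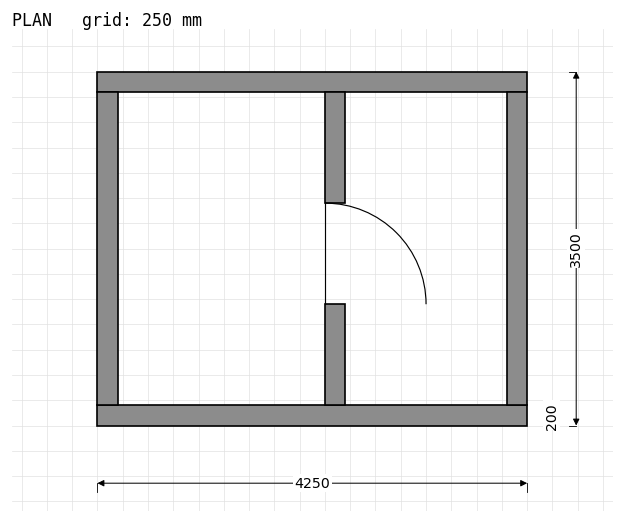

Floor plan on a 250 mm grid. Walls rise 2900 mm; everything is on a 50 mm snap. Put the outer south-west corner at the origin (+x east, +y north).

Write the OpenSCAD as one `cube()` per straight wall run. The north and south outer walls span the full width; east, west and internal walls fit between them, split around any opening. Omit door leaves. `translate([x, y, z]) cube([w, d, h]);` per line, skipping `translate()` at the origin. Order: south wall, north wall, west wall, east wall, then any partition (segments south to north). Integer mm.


cube([4250, 200, 2900]);
translate([0, 3300, 0]) cube([4250, 200, 2900]);
translate([0, 200, 0]) cube([200, 3100, 2900]);
translate([4050, 200, 0]) cube([200, 3100, 2900]);
translate([2250, 200, 0]) cube([200, 1000, 2900]);
translate([2250, 2200, 0]) cube([200, 1100, 2900]);


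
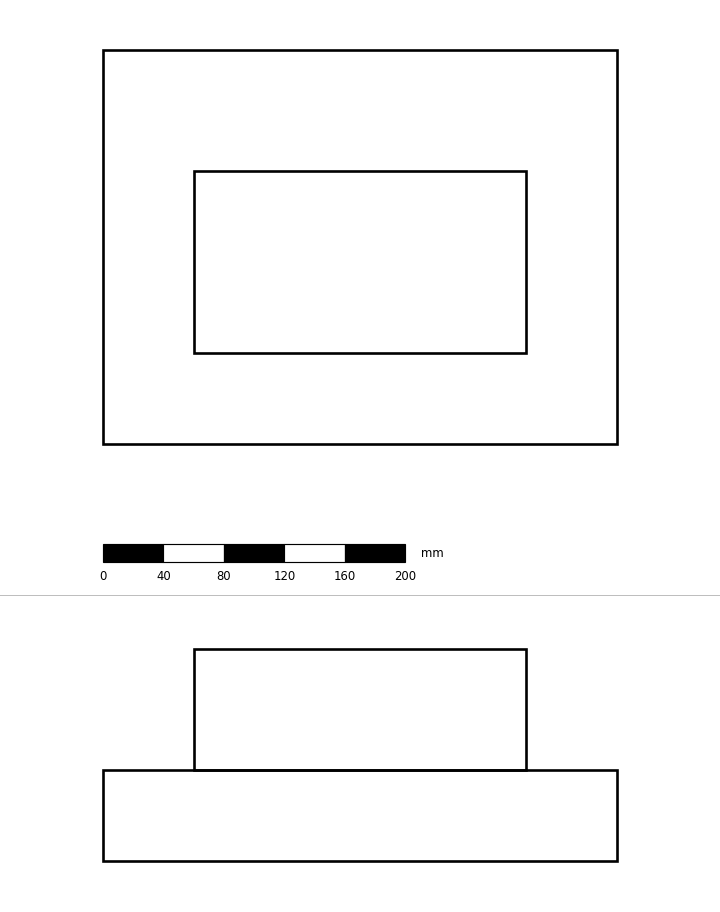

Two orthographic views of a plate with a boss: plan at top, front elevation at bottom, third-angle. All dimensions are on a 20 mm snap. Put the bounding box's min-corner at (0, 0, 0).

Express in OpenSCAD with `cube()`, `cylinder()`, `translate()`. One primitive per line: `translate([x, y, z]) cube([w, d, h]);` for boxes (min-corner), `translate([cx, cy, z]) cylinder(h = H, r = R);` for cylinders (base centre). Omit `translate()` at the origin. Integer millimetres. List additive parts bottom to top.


cube([340, 260, 60]);
translate([60, 60, 60]) cube([220, 120, 80]);
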